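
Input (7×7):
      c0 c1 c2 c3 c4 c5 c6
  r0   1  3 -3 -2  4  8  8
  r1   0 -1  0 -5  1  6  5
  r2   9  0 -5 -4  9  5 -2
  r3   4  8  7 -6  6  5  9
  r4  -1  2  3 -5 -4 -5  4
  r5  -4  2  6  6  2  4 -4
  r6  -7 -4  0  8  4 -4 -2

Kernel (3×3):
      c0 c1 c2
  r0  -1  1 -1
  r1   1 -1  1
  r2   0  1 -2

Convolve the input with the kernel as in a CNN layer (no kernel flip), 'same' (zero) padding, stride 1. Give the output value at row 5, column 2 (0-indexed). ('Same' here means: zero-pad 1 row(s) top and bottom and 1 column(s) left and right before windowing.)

The receptive field on the zero-padded input at this output position is [2 3 -5 / 2 6 6 / -4 0 8]. Elementwise product with the kernel and sum: 2·-1 + 3·1 + -5·-1 + 2·1 + 6·-1 + 6·1 + 0·1 + 8·-2.

-8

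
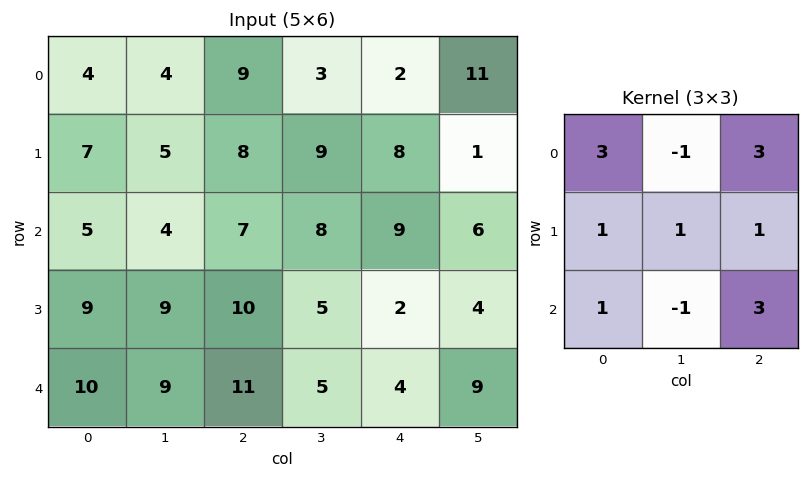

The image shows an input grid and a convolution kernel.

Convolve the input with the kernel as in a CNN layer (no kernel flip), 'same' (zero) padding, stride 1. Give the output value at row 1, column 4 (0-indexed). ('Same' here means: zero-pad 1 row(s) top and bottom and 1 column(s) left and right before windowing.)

The receptive field on the zero-padded input at this output position is [3 2 11 / 9 8 1 / 8 9 6]. Elementwise product with the kernel and sum: 3·3 + 2·-1 + 11·3 + 9·1 + 8·1 + 1·1 + 8·1 + 9·-1 + 6·3.

75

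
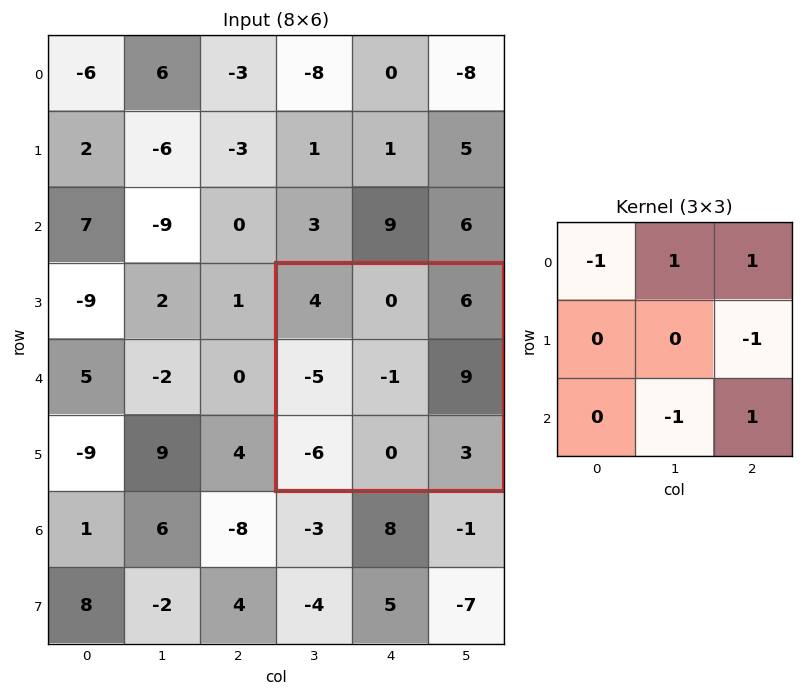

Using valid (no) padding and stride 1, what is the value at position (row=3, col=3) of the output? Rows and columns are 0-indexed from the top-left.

-4

The receptive field on the input at this output position is [4 0 6 / -5 -1 9 / -6 0 3]. Elementwise product with the kernel and sum: 4·-1 + 0·1 + 6·1 + 9·-1 + 0·-1 + 3·1.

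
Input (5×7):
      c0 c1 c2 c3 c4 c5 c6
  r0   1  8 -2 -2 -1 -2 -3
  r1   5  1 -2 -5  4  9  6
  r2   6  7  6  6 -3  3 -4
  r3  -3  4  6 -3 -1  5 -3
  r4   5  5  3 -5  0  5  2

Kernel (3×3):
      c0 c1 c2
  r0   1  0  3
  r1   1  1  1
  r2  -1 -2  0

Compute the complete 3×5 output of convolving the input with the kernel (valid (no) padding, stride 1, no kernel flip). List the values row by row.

Output[0,0]: The receptive field on the input at this output position is [1 8 -2 / 5 1 -2 / 6 7 6]. Elementwise product with the kernel and sum: 1·1 + -2·3 + 5·1 + 1·1 + -2·1 + 6·-1 + 7·-2.

-21 -23 -26 0 6
13 -11 19 33 9
16 21 6 21 -24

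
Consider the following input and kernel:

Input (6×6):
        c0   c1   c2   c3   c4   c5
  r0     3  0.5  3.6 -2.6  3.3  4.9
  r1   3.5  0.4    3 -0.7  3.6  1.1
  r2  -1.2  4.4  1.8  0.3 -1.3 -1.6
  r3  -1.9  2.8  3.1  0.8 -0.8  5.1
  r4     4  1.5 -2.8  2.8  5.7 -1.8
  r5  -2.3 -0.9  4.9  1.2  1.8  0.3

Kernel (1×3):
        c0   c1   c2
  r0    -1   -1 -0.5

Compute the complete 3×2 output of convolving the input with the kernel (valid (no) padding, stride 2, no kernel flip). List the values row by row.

-5.3 -2.65
-4.1 -1.45
-4.1 -2.85

Output[0,0]: The receptive field on the input at this output position is [3 0.5 3.6]. Elementwise product with the kernel and sum: 3·-1 + 0.5·-1 + 3.6·-0.5.
Output[0,1]: The receptive field on the input at this output position is [3.6 -2.6 3.3]. Elementwise product with the kernel and sum: 3.6·-1 + -2.6·-1 + 3.3·-0.5.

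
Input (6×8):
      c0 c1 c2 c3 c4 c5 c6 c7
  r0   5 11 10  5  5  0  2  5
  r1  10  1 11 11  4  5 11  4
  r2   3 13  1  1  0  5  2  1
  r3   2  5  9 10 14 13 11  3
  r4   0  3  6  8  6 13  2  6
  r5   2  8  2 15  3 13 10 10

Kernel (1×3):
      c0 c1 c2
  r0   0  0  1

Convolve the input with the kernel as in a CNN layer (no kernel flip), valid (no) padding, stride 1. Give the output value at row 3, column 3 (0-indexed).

The receptive field on the input at this output position is [10 14 13]. Elementwise product with the kernel and sum: 13·1.

13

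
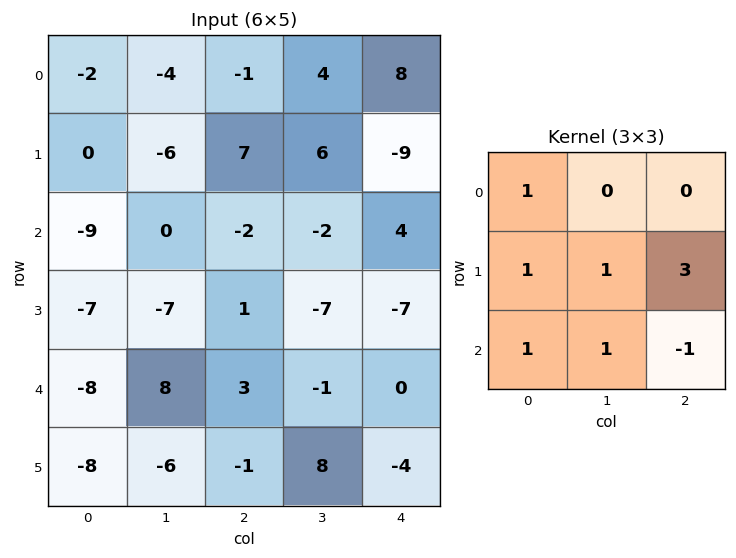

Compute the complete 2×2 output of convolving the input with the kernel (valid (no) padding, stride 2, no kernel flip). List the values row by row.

Output[0,0]: The receptive field on the input at this output position is [-2 -4 -1 / 0 -6 7 / -9 0 -2]. Elementwise product with the kernel and sum: -2·1 + 0·1 + -6·1 + 7·3 + -9·1 + 0·1 + -2·-1.

6 -23
-23 -27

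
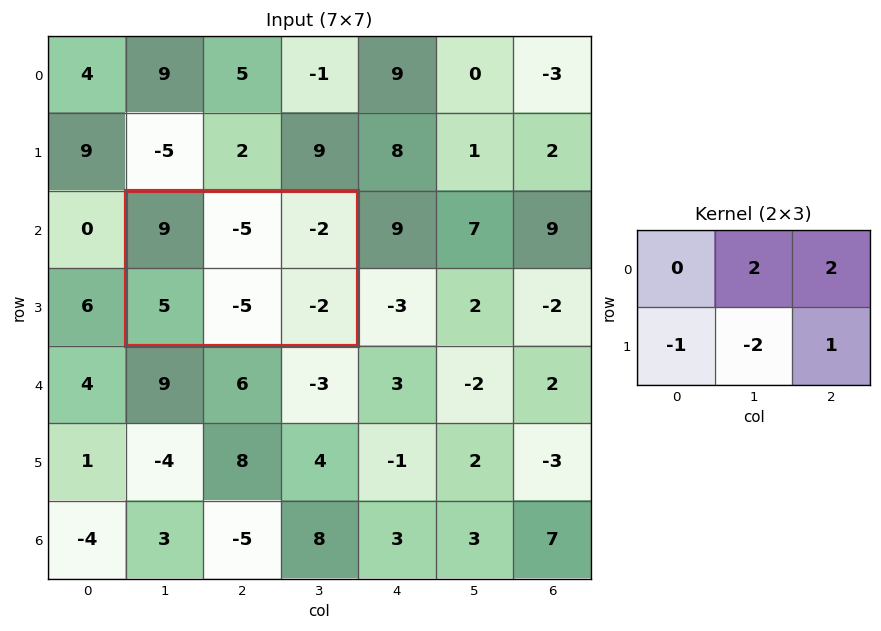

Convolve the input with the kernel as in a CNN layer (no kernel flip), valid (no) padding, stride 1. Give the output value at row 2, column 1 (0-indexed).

The receptive field on the input at this output position is [9 -5 -2 / 5 -5 -2]. Elementwise product with the kernel and sum: -5·2 + -2·2 + 5·-1 + -5·-2 + -2·1.

-11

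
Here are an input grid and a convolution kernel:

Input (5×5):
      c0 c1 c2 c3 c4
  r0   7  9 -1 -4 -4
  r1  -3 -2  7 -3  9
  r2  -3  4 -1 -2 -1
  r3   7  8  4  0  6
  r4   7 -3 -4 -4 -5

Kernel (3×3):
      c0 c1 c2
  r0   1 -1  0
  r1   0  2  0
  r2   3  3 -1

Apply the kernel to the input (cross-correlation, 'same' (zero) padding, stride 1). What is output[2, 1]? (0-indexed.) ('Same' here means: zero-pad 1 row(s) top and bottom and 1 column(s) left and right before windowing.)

48

The receptive field on the zero-padded input at this output position is [-3 -2 7 / -3 4 -1 / 7 8 4]. Elementwise product with the kernel and sum: -3·1 + -2·-1 + 4·2 + 7·3 + 8·3 + 4·-1.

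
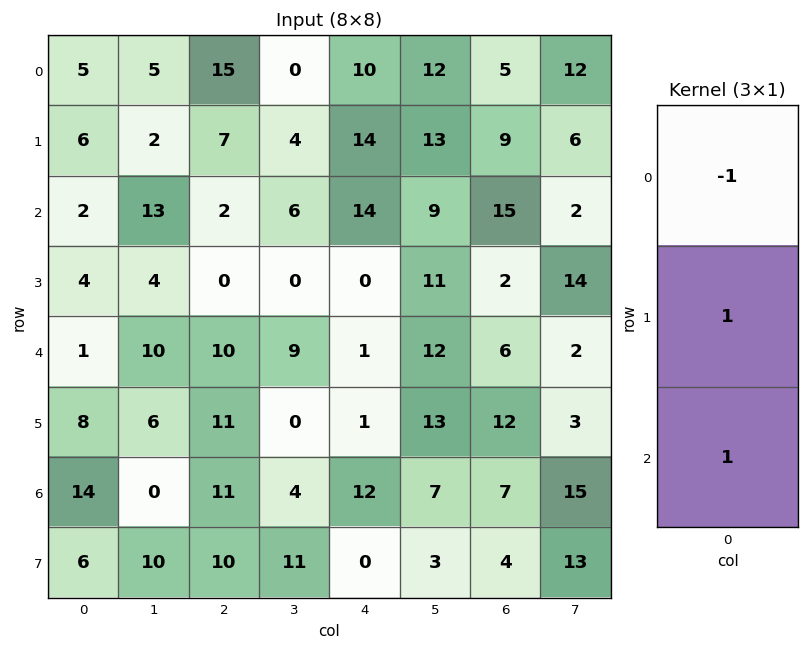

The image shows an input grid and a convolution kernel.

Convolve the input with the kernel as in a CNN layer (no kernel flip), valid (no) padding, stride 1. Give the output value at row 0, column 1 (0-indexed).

The receptive field on the input at this output position is [5 / 2 / 13]. Elementwise product with the kernel and sum: 5·-1 + 2·1 + 13·1.

10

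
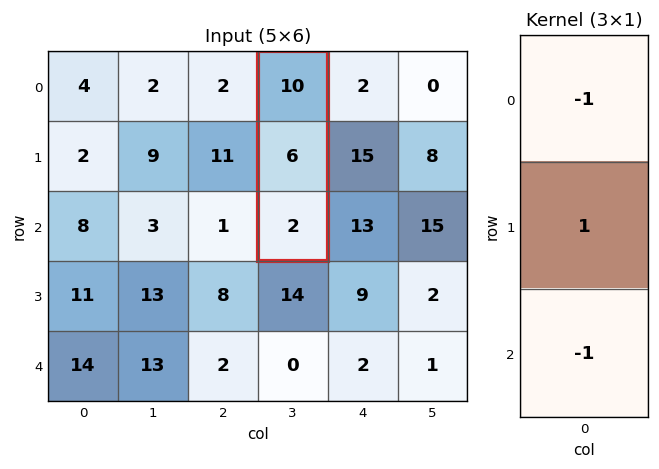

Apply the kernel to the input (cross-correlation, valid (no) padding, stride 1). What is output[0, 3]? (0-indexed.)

The receptive field on the input at this output position is [10 / 6 / 2]. Elementwise product with the kernel and sum: 10·-1 + 6·1 + 2·-1.

-6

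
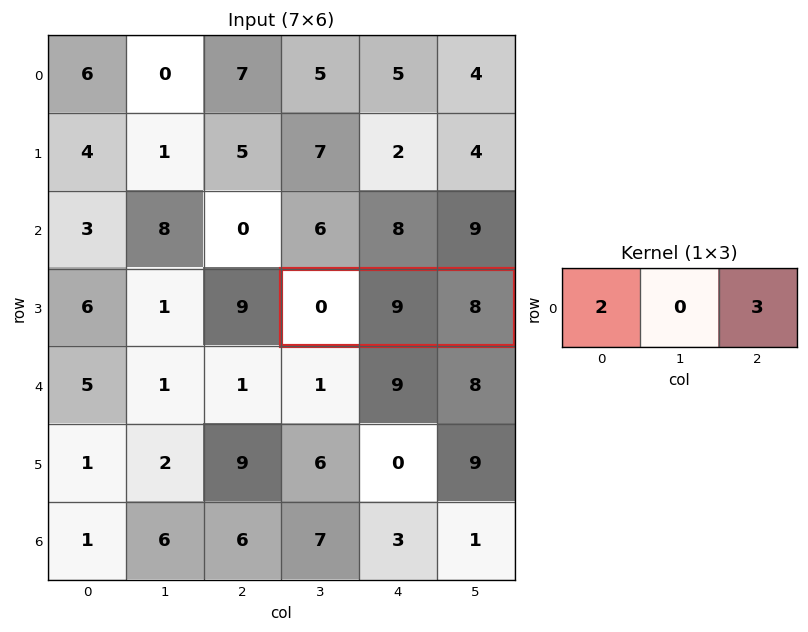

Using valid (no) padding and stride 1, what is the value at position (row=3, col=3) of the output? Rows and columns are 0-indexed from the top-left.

The receptive field on the input at this output position is [0 9 8]. Elementwise product with the kernel and sum: 0·2 + 8·3.

24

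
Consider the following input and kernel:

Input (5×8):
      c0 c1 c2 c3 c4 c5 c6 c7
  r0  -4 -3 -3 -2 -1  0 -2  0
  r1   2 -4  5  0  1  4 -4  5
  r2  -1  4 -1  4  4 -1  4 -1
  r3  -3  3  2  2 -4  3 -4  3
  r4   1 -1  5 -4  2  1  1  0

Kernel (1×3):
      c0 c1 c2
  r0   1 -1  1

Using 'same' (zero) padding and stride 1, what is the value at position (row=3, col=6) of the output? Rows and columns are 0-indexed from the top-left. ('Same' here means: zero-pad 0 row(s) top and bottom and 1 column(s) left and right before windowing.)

10

The receptive field on the zero-padded input at this output position is [3 -4 3]. Elementwise product with the kernel and sum: 3·1 + -4·-1 + 3·1.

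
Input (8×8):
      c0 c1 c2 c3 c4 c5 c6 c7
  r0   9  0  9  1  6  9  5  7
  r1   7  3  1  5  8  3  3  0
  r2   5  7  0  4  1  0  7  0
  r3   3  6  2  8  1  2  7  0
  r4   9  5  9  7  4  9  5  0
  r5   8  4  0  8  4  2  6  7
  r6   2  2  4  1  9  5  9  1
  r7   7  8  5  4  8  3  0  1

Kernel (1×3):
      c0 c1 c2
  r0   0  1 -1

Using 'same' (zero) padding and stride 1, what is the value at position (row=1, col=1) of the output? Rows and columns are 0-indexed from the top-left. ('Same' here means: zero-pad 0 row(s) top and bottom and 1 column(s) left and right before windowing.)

The receptive field on the zero-padded input at this output position is [7 3 1]. Elementwise product with the kernel and sum: 3·1 + 1·-1.

2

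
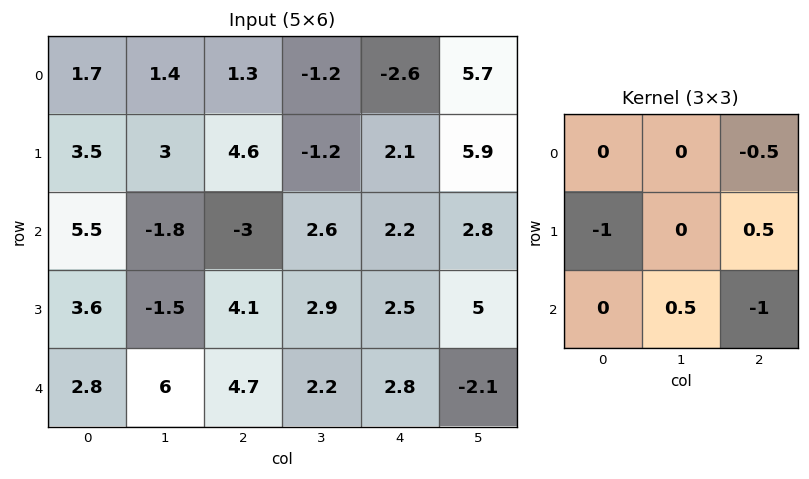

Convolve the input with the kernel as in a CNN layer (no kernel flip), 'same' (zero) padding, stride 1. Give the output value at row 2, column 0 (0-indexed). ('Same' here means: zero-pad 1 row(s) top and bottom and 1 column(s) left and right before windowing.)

The receptive field on the zero-padded input at this output position is [0 3.5 3 / 0 5.5 -1.8 / 0 3.6 -1.5]. Elementwise product with the kernel and sum: 3·-0.5 + 0·-1 + -1.8·0.5 + 3.6·0.5 + -1.5·-1.

0.9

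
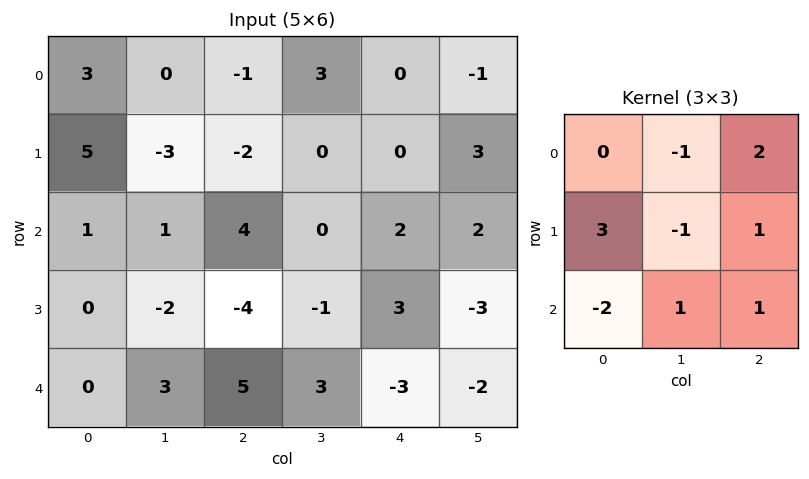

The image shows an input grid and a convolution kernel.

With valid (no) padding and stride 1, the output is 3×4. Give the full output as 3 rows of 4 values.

Output[0,0]: The receptive field on the input at this output position is [3 0 -1 / 5 -3 -2 / 1 1 4]. Elementwise product with the kernel and sum: 0·-1 + -1·2 + 5·3 + -3·-1 + -2·1 + 1·-2 + 1·1 + 4·1.

17 2 -15 5
-1 0 24 8
13 -5 -14 -18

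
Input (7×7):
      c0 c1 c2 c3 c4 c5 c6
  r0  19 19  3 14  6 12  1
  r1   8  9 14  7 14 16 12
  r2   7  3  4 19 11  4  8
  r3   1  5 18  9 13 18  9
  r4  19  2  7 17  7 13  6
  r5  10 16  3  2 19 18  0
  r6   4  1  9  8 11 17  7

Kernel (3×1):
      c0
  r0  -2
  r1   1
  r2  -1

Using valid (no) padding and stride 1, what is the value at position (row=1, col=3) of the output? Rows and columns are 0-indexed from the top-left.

-4

The receptive field on the input at this output position is [7 / 19 / 9]. Elementwise product with the kernel and sum: 7·-2 + 19·1 + 9·-1.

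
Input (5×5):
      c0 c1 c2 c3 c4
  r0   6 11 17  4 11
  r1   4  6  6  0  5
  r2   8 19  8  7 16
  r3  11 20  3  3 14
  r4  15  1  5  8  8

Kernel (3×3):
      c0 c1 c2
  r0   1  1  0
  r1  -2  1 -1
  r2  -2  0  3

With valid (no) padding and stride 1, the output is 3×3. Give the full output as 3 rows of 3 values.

17 5 36
-8 -56 17
7 9 12

Output[0,0]: The receptive field on the input at this output position is [6 11 17 / 4 6 6 / 8 19 8]. Elementwise product with the kernel and sum: 6·1 + 11·1 + 4·-2 + 6·1 + 6·-1 + 8·-2 + 8·3.
Output[0,1]: The receptive field on the input at this output position is [11 17 4 / 6 6 0 / 19 8 7]. Elementwise product with the kernel and sum: 11·1 + 17·1 + 6·-2 + 6·1 + 0·-1 + 19·-2 + 7·3.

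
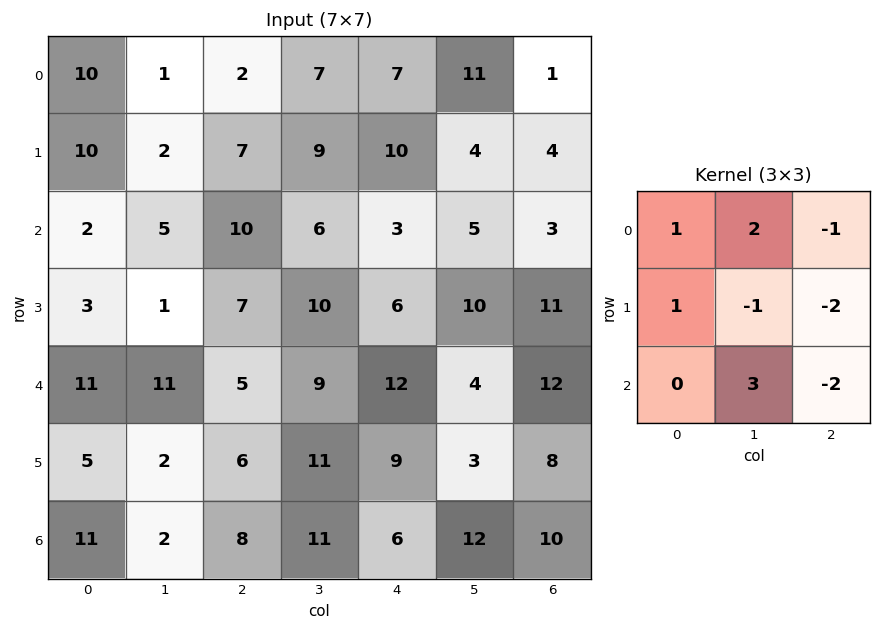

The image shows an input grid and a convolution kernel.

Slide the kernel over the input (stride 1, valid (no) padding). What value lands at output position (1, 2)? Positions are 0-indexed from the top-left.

The receptive field on the input at this output position is [7 9 10 / 10 6 3 / 7 10 6]. Elementwise product with the kernel and sum: 7·1 + 9·2 + 10·-1 + 10·1 + 6·-1 + 3·-2 + 10·3 + 6·-2.

31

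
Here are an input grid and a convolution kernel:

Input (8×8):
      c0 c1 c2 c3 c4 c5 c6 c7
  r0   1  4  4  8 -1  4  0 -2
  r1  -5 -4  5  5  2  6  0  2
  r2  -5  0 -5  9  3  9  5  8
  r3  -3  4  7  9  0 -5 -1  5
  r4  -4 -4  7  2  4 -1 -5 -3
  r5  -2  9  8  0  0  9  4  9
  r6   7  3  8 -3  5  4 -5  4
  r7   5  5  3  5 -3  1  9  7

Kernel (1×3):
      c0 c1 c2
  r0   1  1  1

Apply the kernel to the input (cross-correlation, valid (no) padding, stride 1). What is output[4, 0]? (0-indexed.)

The receptive field on the input at this output position is [-4 -4 7]. Elementwise product with the kernel and sum: -4·1 + -4·1 + 7·1.

-1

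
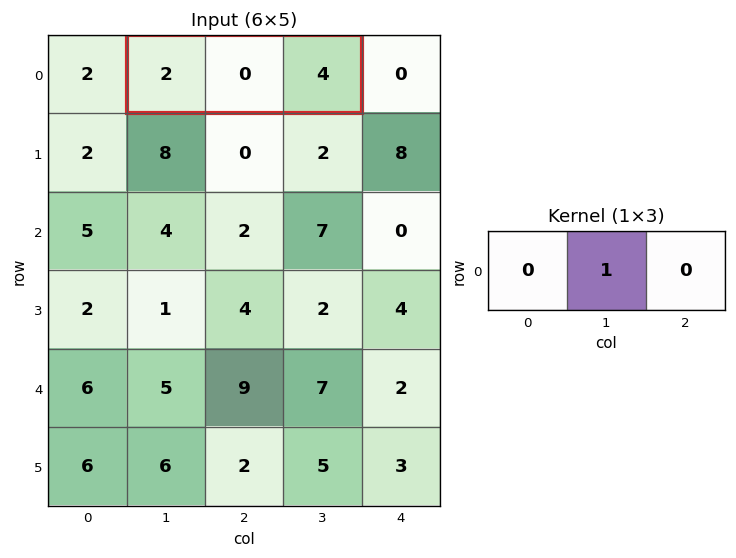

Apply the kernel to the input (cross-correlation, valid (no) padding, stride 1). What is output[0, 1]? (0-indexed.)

0

The receptive field on the input at this output position is [2 0 4]. Elementwise product with the kernel and sum: 0·1.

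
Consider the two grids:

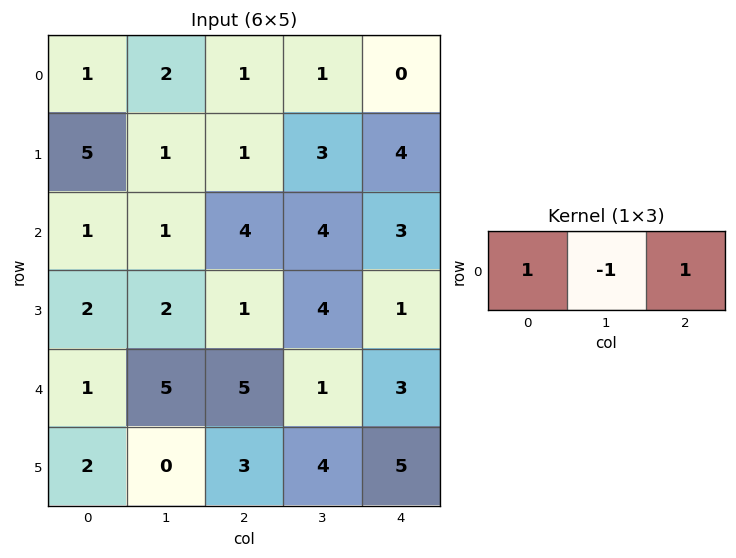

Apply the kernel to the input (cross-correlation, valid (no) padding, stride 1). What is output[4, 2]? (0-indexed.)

The receptive field on the input at this output position is [5 1 3]. Elementwise product with the kernel and sum: 5·1 + 1·-1 + 3·1.

7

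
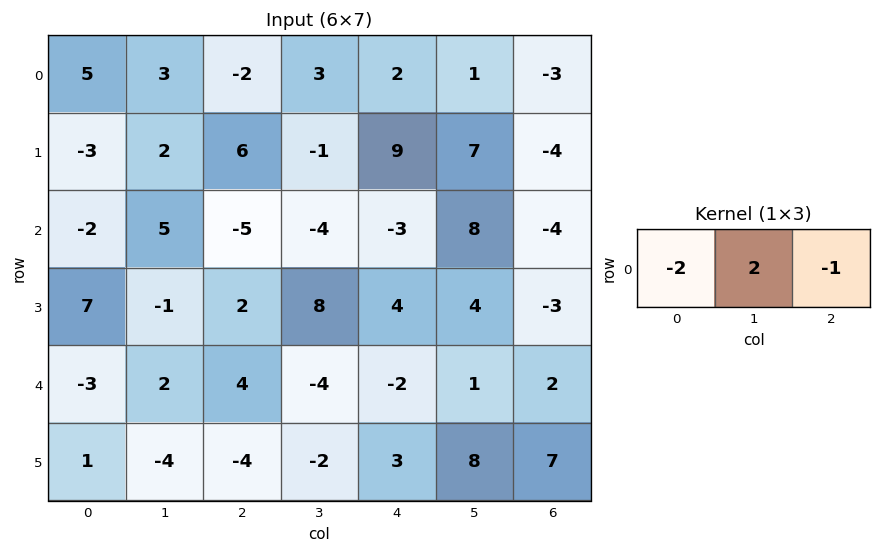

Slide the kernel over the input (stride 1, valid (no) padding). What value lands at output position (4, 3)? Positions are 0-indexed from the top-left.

The receptive field on the input at this output position is [-4 -2 1]. Elementwise product with the kernel and sum: -4·-2 + -2·2 + 1·-1.

3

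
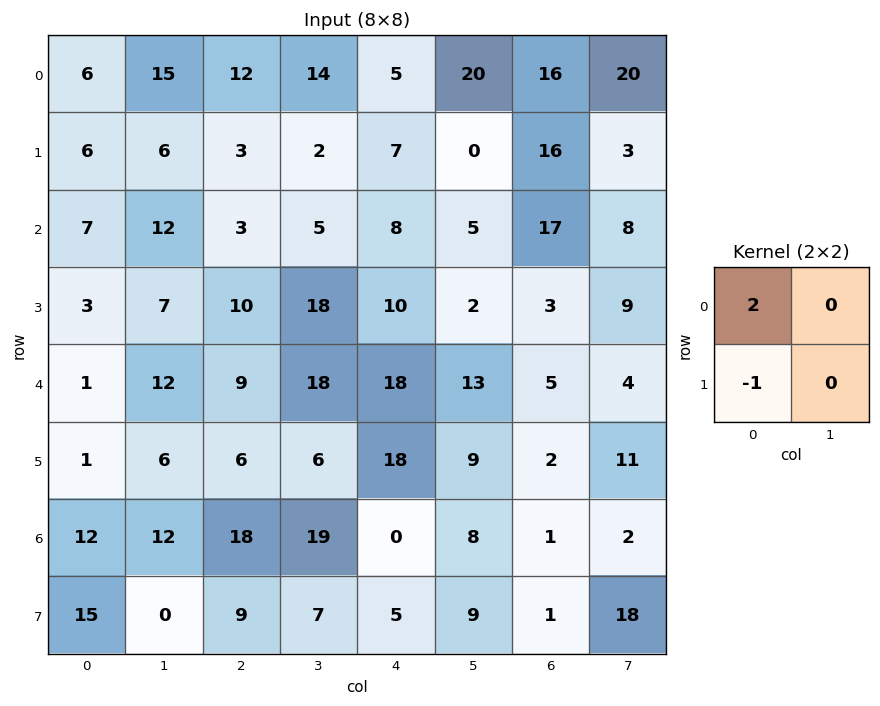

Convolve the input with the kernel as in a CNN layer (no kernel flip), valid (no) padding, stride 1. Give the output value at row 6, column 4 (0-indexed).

-5

The receptive field on the input at this output position is [0 8 / 5 9]. Elementwise product with the kernel and sum: 0·2 + 5·-1.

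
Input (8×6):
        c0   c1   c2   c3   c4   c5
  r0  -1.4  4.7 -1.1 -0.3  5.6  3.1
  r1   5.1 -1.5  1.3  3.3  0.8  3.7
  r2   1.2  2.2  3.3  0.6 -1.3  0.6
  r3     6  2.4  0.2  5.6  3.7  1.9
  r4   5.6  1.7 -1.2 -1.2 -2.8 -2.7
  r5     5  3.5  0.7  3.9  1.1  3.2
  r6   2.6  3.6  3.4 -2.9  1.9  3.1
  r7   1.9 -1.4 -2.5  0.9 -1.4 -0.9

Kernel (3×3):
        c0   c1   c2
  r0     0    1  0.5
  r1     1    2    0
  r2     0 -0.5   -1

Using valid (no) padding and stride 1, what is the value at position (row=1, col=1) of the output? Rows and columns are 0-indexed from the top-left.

6.05

The receptive field on the input at this output position is [-1.5 1.3 3.3 / 2.2 3.3 0.6 / 2.4 0.2 5.6]. Elementwise product with the kernel and sum: 1.3·1 + 3.3·0.5 + 2.2·1 + 3.3·2 + 0.2·-0.5 + 5.6·-1.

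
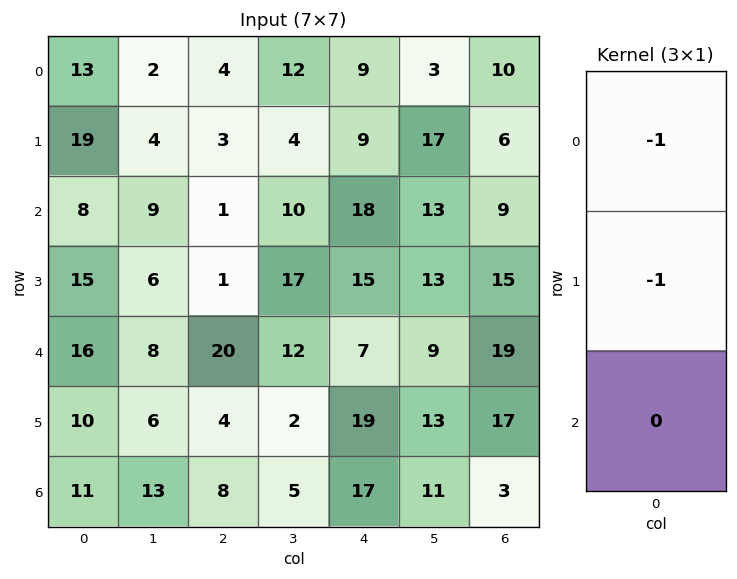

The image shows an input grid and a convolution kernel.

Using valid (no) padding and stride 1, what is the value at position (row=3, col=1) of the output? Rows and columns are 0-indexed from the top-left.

The receptive field on the input at this output position is [6 / 8 / 6]. Elementwise product with the kernel and sum: 6·-1 + 8·-1.

-14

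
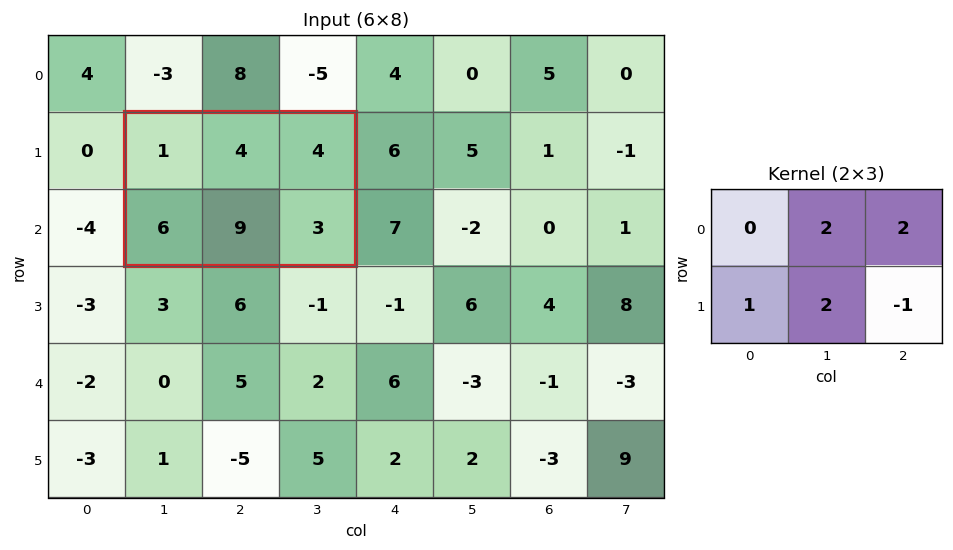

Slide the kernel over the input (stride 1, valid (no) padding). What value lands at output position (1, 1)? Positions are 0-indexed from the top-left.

The receptive field on the input at this output position is [1 4 4 / 6 9 3]. Elementwise product with the kernel and sum: 4·2 + 4·2 + 6·1 + 9·2 + 3·-1.

37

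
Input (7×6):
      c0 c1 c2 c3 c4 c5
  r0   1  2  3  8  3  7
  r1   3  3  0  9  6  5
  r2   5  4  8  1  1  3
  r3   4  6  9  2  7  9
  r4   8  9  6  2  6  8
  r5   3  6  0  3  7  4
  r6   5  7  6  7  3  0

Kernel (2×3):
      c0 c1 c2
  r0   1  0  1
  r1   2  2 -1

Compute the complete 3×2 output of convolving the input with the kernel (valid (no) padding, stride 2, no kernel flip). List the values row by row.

16 18
24 24
32 11

Output[0,0]: The receptive field on the input at this output position is [1 2 3 / 3 3 0]. Elementwise product with the kernel and sum: 1·1 + 3·1 + 3·2 + 3·2 + 0·-1.
Output[0,1]: The receptive field on the input at this output position is [3 8 3 / 0 9 6]. Elementwise product with the kernel and sum: 3·1 + 3·1 + 0·2 + 9·2 + 6·-1.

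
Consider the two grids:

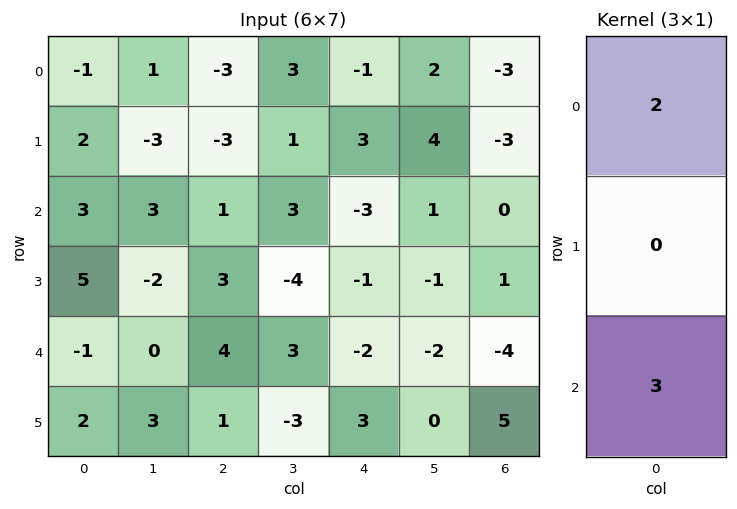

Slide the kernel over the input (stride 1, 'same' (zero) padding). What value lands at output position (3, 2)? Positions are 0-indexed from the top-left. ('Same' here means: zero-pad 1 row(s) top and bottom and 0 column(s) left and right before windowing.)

The receptive field on the zero-padded input at this output position is [1 / 3 / 4]. Elementwise product with the kernel and sum: 1·2 + 4·3.

14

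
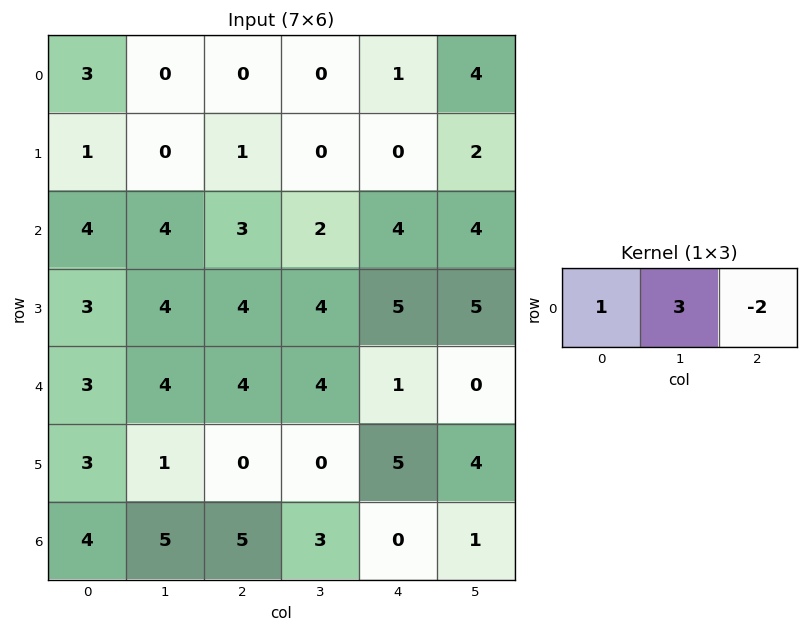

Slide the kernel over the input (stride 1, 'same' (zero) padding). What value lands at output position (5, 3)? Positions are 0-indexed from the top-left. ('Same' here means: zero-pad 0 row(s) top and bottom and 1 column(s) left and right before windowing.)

The receptive field on the zero-padded input at this output position is [0 0 5]. Elementwise product with the kernel and sum: 0·1 + 0·3 + 5·-2.

-10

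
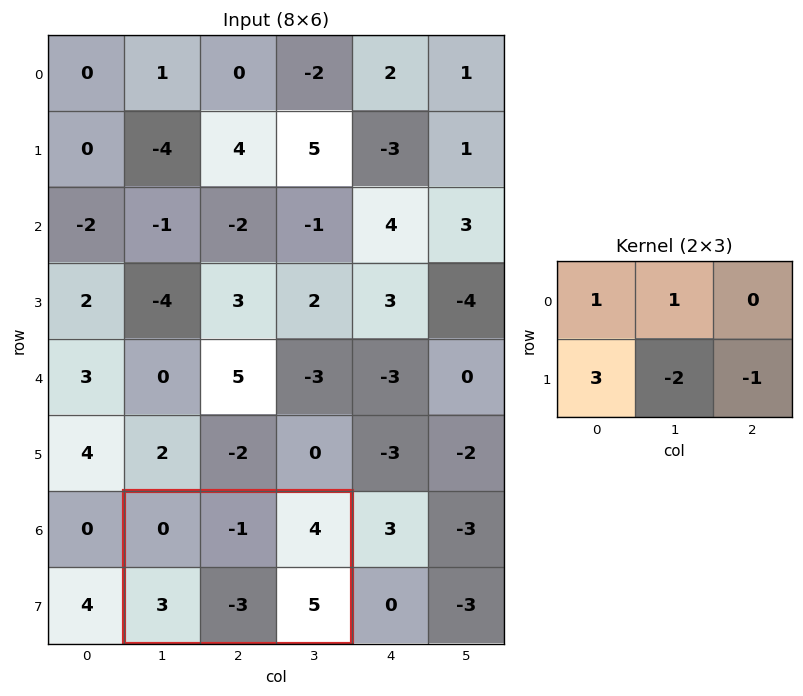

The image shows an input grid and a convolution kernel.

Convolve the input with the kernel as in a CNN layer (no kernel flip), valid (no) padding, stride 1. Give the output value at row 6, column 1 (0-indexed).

9

The receptive field on the input at this output position is [0 -1 4 / 3 -3 5]. Elementwise product with the kernel and sum: 0·1 + -1·1 + 3·3 + -3·-2 + 5·-1.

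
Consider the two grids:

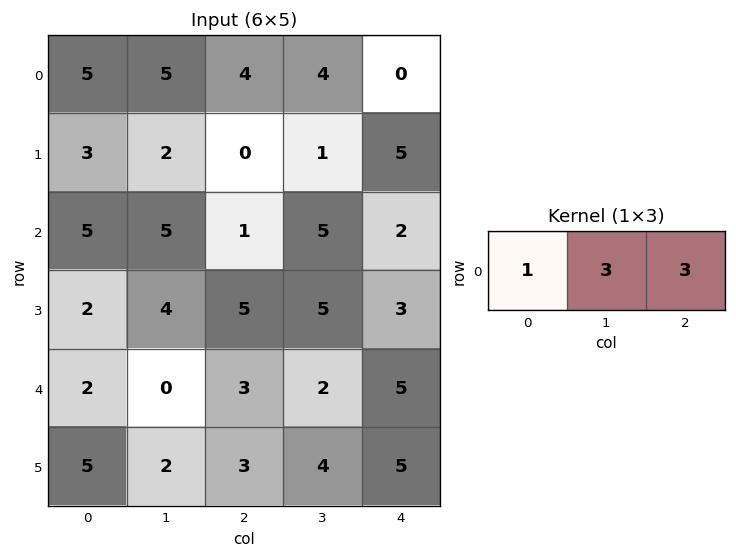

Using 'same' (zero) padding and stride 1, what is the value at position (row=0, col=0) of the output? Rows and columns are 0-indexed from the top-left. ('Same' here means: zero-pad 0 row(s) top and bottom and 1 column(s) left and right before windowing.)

The receptive field on the zero-padded input at this output position is [0 5 5]. Elementwise product with the kernel and sum: 0·1 + 5·3 + 5·3.

30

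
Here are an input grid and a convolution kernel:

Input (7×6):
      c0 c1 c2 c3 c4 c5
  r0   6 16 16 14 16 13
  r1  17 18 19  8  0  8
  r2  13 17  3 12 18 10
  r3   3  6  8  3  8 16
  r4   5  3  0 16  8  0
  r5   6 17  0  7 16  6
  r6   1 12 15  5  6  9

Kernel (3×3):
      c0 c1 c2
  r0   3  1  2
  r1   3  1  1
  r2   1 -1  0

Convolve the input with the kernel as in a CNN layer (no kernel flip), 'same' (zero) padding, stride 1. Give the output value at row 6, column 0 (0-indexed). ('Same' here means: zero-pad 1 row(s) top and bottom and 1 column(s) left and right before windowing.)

The receptive field on the zero-padded input at this output position is [0 6 17 / 0 1 12 / 0 0 0]. Elementwise product with the kernel and sum: 0·3 + 6·1 + 17·2 + 0·3 + 1·1 + 12·1 + 0·1 + 0·-1.

53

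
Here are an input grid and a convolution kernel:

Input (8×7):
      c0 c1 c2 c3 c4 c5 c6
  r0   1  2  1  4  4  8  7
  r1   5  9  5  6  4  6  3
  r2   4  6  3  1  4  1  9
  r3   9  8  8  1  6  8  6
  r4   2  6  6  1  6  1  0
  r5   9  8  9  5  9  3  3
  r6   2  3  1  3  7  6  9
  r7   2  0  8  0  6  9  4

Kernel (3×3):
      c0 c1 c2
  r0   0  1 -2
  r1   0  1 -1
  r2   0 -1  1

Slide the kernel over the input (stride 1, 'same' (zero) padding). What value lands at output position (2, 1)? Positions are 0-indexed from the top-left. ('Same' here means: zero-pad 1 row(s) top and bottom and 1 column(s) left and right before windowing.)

2

The receptive field on the zero-padded input at this output position is [5 9 5 / 4 6 3 / 9 8 8]. Elementwise product with the kernel and sum: 9·1 + 5·-2 + 6·1 + 3·-1 + 8·-1 + 8·1.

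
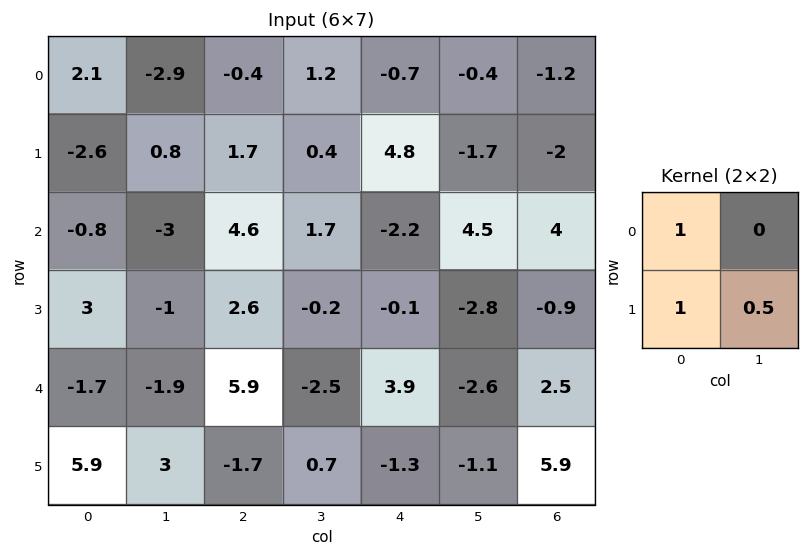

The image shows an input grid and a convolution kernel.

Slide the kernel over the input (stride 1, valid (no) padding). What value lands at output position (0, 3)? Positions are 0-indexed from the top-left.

The receptive field on the input at this output position is [1.2 -0.7 / 0.4 4.8]. Elementwise product with the kernel and sum: 1.2·1 + 0.4·1 + 4.8·0.5.

4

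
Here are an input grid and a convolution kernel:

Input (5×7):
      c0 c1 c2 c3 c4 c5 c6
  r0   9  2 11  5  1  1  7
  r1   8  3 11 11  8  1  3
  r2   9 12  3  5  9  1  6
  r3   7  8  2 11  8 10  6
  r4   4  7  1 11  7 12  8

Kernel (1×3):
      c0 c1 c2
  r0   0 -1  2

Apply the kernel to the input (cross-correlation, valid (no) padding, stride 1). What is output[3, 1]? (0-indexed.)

20

The receptive field on the input at this output position is [8 2 11]. Elementwise product with the kernel and sum: 2·-1 + 11·2.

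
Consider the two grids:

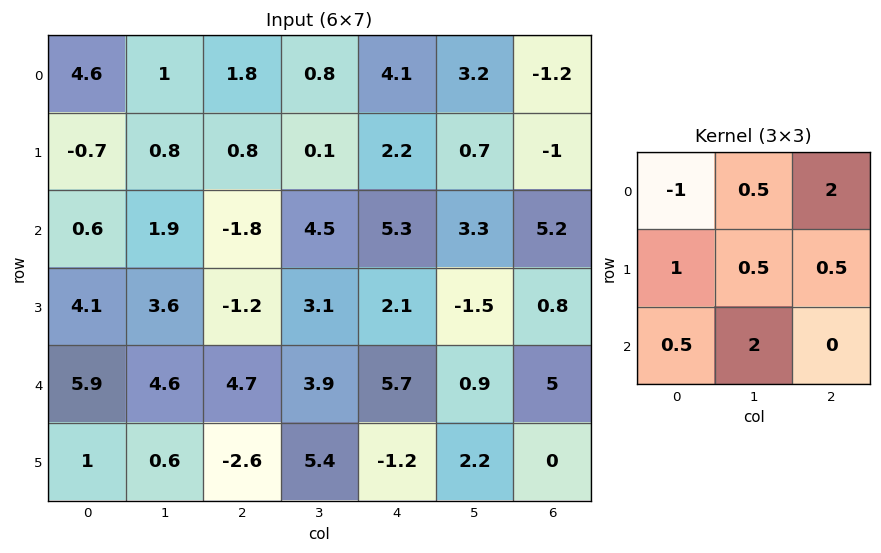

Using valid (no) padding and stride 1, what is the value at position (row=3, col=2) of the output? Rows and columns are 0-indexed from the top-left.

25.95

The receptive field on the input at this output position is [-1.2 3.1 2.1 / 4.7 3.9 5.7 / -2.6 5.4 -1.2]. Elementwise product with the kernel and sum: -1.2·-1 + 3.1·0.5 + 2.1·2 + 4.7·1 + 3.9·0.5 + 5.7·0.5 + -2.6·0.5 + 5.4·2.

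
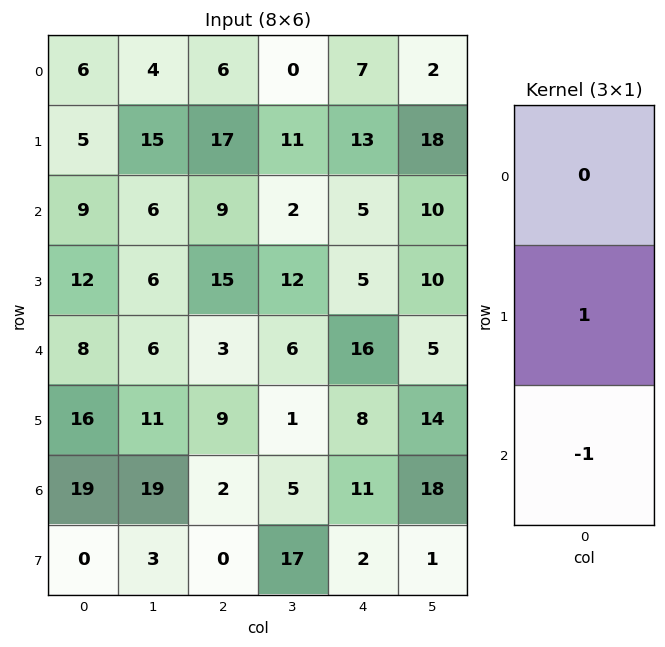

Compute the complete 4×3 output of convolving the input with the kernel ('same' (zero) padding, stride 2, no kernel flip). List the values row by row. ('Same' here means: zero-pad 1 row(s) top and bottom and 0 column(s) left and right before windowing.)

Output[0,0]: The receptive field on the zero-padded input at this output position is [0 / 6 / 5]. Elementwise product with the kernel and sum: 6·1 + 5·-1.

1 -11 -6
-3 -6 0
-8 -6 8
19 2 9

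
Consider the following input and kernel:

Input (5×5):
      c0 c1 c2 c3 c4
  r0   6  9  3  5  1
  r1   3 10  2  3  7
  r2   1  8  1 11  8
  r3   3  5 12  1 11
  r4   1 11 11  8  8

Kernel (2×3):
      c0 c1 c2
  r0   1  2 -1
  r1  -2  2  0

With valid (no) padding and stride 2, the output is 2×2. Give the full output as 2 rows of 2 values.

Output[0,0]: The receptive field on the input at this output position is [6 9 3 / 3 10 2]. Elementwise product with the kernel and sum: 6·1 + 9·2 + 3·-1 + 3·-2 + 10·2.

35 14
20 -7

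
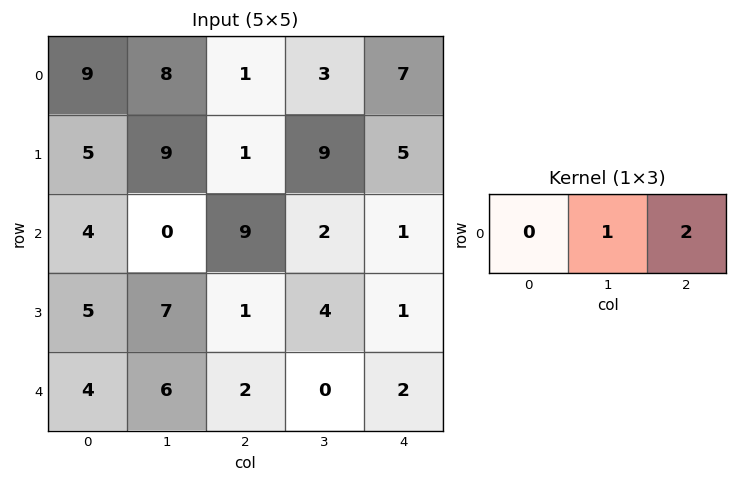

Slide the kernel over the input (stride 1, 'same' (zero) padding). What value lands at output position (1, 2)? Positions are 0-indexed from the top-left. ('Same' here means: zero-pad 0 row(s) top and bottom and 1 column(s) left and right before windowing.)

The receptive field on the zero-padded input at this output position is [9 1 9]. Elementwise product with the kernel and sum: 1·1 + 9·2.

19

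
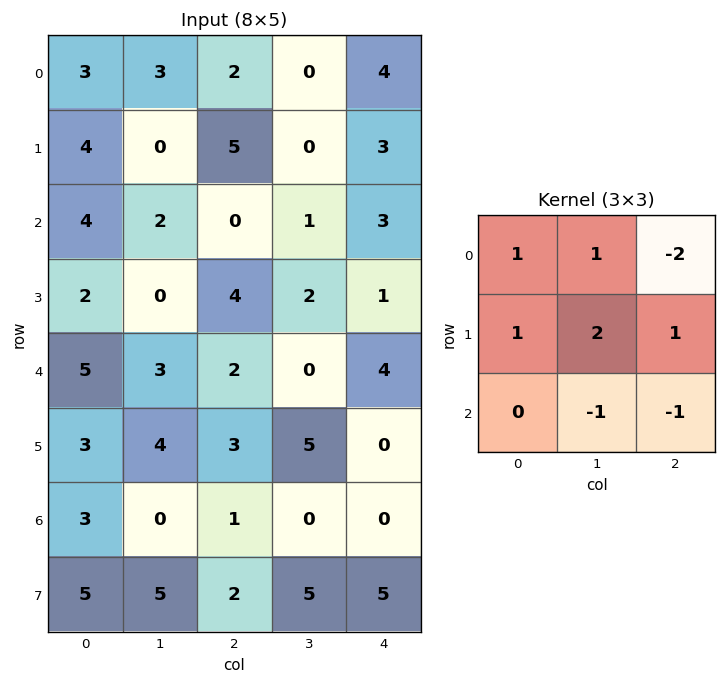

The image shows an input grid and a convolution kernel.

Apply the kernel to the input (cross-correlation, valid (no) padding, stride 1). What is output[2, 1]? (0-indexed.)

8

The receptive field on the input at this output position is [2 0 1 / 0 4 2 / 3 2 0]. Elementwise product with the kernel and sum: 2·1 + 0·1 + 1·-2 + 0·1 + 4·2 + 2·1 + 2·-1 + 0·-1.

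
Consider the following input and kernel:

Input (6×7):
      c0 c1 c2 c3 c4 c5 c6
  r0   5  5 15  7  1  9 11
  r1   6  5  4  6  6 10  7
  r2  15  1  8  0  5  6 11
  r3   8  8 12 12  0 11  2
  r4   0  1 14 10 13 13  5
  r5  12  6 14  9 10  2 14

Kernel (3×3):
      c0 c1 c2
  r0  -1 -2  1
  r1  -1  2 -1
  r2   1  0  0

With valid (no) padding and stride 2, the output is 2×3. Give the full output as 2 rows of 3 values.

Output[0,0]: The receptive field on the input at this output position is [5 5 15 / 6 5 4 / 15 1 8]. Elementwise product with the kernel and sum: 5·-1 + 5·-2 + 15·1 + 6·-1 + 5·2 + 4·-1 + 15·1.
Output[0,1]: The receptive field on the input at this output position is [15 7 1 / 4 6 6 / 8 0 5]. Elementwise product with the kernel and sum: 15·-1 + 7·-2 + 1·1 + 4·-1 + 6·2 + 6·-1 + 8·1.

15 -18 4
-13 23 27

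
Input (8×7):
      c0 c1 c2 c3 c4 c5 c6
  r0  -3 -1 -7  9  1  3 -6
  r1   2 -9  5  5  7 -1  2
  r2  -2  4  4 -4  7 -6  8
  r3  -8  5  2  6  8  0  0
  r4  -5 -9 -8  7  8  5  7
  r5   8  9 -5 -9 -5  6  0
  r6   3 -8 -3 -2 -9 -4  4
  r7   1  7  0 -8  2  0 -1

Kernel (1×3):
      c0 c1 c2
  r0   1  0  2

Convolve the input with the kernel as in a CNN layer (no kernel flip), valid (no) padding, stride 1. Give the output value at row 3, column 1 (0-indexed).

The receptive field on the input at this output position is [5 2 6]. Elementwise product with the kernel and sum: 5·1 + 6·2.

17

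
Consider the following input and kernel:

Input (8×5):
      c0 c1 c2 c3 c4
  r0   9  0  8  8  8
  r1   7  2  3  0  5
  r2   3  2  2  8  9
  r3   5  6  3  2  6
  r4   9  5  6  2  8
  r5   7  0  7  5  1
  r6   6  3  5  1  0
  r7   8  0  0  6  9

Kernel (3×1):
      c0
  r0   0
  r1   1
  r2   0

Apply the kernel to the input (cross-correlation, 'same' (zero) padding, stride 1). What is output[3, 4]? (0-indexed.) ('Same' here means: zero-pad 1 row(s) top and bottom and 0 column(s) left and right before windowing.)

6

The receptive field on the zero-padded input at this output position is [9 / 6 / 8]. Elementwise product with the kernel and sum: 6·1.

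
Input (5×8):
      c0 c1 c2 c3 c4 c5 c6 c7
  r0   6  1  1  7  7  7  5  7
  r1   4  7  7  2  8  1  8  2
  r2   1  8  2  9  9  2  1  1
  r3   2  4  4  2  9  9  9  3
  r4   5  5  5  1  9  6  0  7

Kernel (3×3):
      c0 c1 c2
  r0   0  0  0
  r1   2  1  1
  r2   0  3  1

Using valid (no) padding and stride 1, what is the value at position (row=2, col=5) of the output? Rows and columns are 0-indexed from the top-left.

37

The receptive field on the input at this output position is [2 1 1 / 9 9 3 / 6 0 7]. Elementwise product with the kernel and sum: 9·2 + 9·1 + 3·1 + 0·3 + 7·1.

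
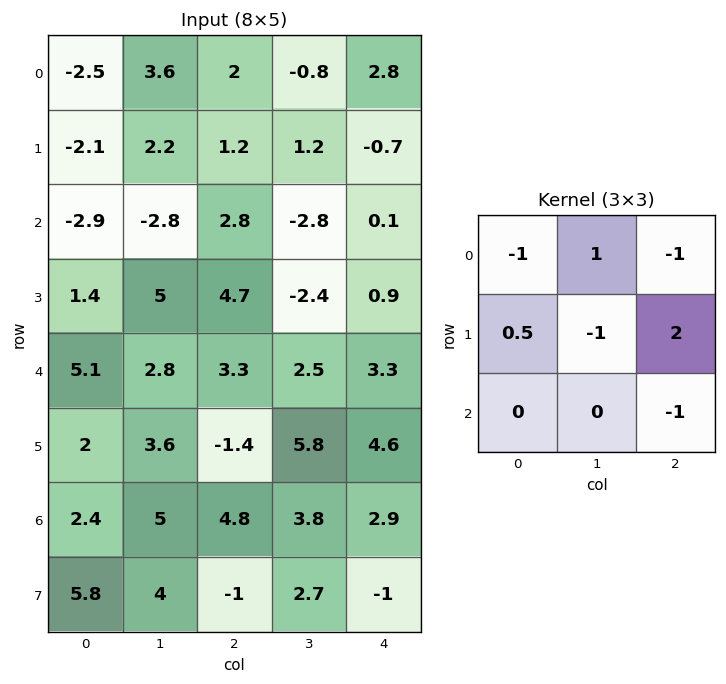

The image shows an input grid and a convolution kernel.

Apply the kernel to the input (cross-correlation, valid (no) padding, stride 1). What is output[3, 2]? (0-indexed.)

-6.85

The receptive field on the input at this output position is [4.7 -2.4 0.9 / 3.3 2.5 3.3 / -1.4 5.8 4.6]. Elementwise product with the kernel and sum: 4.7·-1 + -2.4·1 + 0.9·-1 + 3.3·0.5 + 2.5·-1 + 3.3·2 + 4.6·-1.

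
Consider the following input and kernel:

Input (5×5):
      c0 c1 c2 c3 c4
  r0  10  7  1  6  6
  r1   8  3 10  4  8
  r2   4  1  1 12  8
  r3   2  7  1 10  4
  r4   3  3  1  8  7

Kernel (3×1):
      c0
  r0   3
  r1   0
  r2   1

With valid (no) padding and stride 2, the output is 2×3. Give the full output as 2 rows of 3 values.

Output[0,0]: The receptive field on the input at this output position is [10 / 8 / 4]. Elementwise product with the kernel and sum: 10·3 + 4·1.

34 4 26
15 4 31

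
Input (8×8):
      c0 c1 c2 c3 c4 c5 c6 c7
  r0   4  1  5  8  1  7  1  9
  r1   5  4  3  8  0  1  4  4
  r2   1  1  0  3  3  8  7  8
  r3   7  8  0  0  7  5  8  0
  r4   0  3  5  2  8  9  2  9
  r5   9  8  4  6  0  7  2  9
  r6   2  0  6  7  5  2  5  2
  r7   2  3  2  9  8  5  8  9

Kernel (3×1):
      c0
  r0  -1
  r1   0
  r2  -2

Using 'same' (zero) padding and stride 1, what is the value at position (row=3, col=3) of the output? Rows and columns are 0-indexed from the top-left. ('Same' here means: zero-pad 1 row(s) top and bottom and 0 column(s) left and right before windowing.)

-7

The receptive field on the zero-padded input at this output position is [3 / 0 / 2]. Elementwise product with the kernel and sum: 3·-1 + 2·-2.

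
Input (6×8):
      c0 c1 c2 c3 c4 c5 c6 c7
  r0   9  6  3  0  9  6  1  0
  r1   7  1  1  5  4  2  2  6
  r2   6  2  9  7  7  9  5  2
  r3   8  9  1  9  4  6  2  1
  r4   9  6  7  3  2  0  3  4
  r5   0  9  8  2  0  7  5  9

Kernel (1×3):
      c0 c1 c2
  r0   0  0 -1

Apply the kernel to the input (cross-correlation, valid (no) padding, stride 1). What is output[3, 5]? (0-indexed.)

The receptive field on the input at this output position is [6 2 1]. Elementwise product with the kernel and sum: 1·-1.

-1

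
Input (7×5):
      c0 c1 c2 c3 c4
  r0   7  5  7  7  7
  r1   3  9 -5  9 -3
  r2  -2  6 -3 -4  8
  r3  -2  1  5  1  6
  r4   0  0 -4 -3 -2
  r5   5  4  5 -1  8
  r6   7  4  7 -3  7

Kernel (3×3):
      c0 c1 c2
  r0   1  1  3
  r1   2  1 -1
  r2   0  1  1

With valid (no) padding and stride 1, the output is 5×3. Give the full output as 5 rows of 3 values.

Output[0,0]: The receptive field on the input at this output position is [7 5 7 / 3 9 -5 / -2 6 -3]. Elementwise product with the kernel and sum: 7·1 + 5·1 + 7·3 + 3·2 + 9·1 + -5·-1 + 6·1 + -3·1.

56 30 41
8 50 -16
-17 -10 17
27 12 22
8 5 -8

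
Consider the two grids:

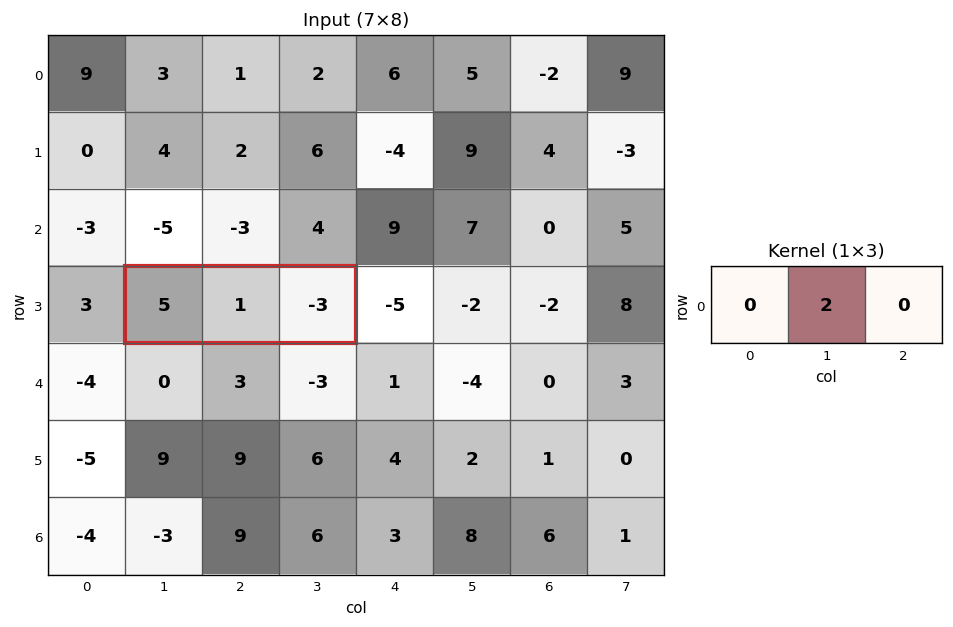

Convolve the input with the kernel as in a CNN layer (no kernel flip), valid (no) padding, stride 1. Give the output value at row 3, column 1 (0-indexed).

The receptive field on the input at this output position is [5 1 -3]. Elementwise product with the kernel and sum: 1·2.

2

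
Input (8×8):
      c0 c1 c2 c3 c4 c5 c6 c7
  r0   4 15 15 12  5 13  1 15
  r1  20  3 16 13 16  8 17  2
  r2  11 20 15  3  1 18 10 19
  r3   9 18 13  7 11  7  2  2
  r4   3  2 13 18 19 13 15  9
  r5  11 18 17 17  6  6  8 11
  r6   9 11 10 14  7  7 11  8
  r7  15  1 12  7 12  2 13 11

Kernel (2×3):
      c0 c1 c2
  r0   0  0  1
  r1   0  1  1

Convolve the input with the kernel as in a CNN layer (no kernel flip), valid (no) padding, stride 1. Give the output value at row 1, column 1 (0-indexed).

The receptive field on the input at this output position is [3 16 13 / 20 15 3]. Elementwise product with the kernel and sum: 13·1 + 15·1 + 3·1.

31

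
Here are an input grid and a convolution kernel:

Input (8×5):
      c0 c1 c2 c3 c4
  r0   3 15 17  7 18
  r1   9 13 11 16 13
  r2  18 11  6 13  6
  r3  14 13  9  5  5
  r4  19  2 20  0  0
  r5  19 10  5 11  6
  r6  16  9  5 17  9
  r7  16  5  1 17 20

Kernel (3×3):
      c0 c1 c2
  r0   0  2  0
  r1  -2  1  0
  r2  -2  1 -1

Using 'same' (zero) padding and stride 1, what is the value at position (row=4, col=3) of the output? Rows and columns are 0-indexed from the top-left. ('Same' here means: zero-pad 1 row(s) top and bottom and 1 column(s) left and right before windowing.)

-35

The receptive field on the zero-padded input at this output position is [9 5 5 / 20 0 0 / 5 11 6]. Elementwise product with the kernel and sum: 5·2 + 20·-2 + 0·1 + 5·-2 + 11·1 + 6·-1.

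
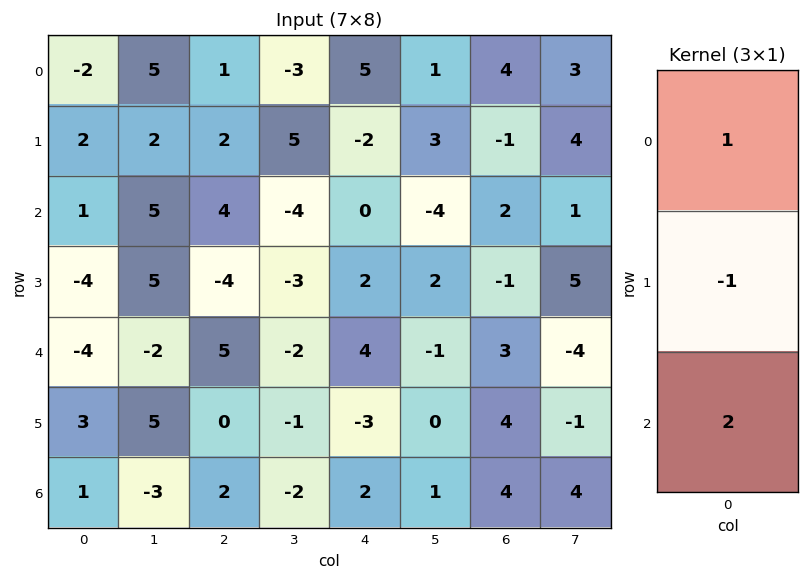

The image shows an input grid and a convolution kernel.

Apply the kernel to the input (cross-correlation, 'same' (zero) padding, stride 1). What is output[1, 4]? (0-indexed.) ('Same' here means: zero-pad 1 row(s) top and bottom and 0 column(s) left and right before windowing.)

The receptive field on the zero-padded input at this output position is [5 / -2 / 0]. Elementwise product with the kernel and sum: 5·1 + -2·-1 + 0·2.

7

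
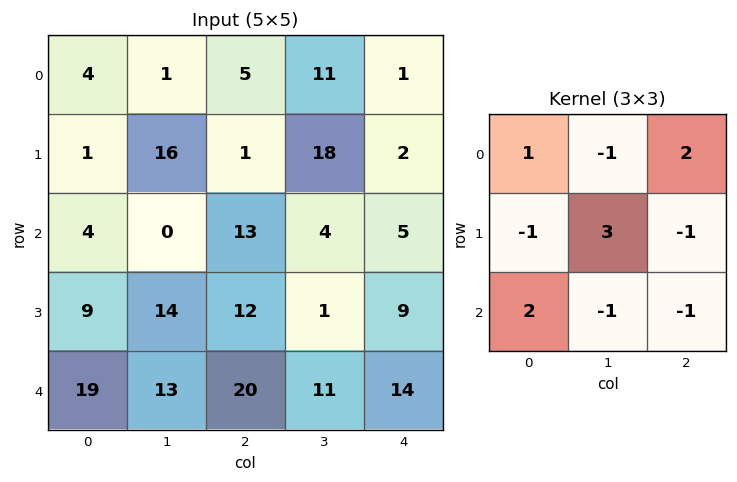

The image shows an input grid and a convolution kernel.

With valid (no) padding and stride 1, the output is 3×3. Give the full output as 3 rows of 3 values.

54 -30 64
-38 101 -5
56 11 16

Output[0,0]: The receptive field on the input at this output position is [4 1 5 / 1 16 1 / 4 0 13]. Elementwise product with the kernel and sum: 4·1 + 1·-1 + 5·2 + 1·-1 + 16·3 + 1·-1 + 4·2 + 0·-1 + 13·-1.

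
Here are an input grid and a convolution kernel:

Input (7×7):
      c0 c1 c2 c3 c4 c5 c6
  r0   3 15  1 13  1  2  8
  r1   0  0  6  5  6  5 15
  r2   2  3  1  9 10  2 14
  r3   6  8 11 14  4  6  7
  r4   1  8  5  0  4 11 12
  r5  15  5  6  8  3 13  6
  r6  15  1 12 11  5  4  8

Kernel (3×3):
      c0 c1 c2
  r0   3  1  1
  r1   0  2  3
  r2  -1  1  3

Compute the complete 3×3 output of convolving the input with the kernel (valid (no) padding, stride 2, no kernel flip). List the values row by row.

47 83 102
81 69 122
66 58 102

Output[0,0]: The receptive field on the input at this output position is [3 15 1 / 0 0 6 / 2 3 1]. Elementwise product with the kernel and sum: 3·3 + 15·1 + 1·1 + 0·2 + 6·3 + 2·-1 + 3·1 + 1·3.
Output[0,1]: The receptive field on the input at this output position is [1 13 1 / 6 5 6 / 1 9 10]. Elementwise product with the kernel and sum: 1·3 + 13·1 + 1·1 + 5·2 + 6·3 + 1·-1 + 9·1 + 10·3.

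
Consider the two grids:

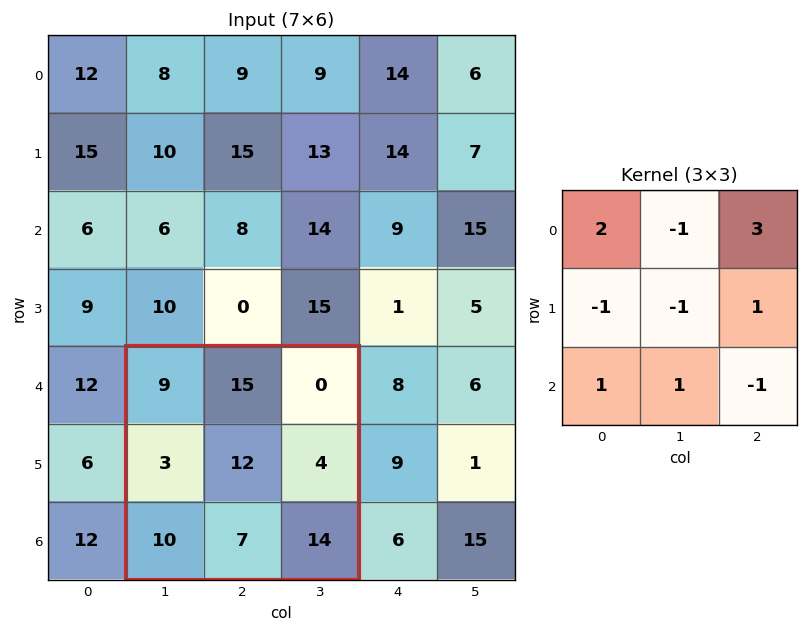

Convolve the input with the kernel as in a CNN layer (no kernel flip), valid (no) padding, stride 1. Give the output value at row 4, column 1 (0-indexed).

The receptive field on the input at this output position is [9 15 0 / 3 12 4 / 10 7 14]. Elementwise product with the kernel and sum: 9·2 + 15·-1 + 0·3 + 3·-1 + 12·-1 + 4·1 + 10·1 + 7·1 + 14·-1.

-5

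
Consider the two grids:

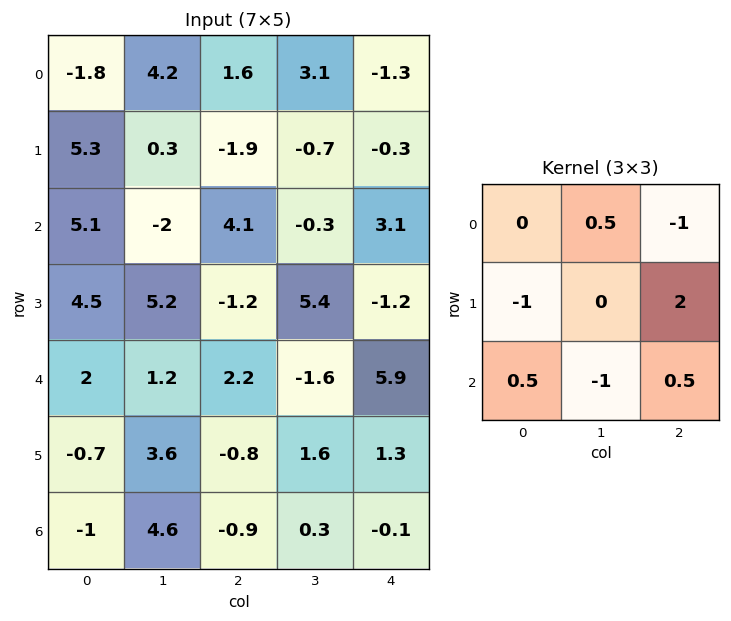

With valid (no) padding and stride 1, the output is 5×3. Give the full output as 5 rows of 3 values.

-2 -9.25 8.05
1.6 7.65 -4.55
-11.1 5.55 1.2
1.85 -7 12.15
-8.05 5.65 -4.1

Output[0,0]: The receptive field on the input at this output position is [-1.8 4.2 1.6 / 5.3 0.3 -1.9 / 5.1 -2 4.1]. Elementwise product with the kernel and sum: 4.2·0.5 + 1.6·-1 + 5.3·-1 + -1.9·2 + 5.1·0.5 + -2·-1 + 4.1·0.5.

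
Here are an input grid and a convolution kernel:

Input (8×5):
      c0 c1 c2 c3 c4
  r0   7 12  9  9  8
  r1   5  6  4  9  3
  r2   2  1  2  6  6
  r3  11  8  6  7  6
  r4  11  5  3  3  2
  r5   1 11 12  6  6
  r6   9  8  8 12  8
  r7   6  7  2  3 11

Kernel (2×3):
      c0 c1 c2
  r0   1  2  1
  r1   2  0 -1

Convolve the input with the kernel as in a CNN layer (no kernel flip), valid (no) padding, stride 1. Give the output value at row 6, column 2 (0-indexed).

33

The receptive field on the input at this output position is [8 12 8 / 2 3 11]. Elementwise product with the kernel and sum: 8·1 + 12·2 + 8·1 + 2·2 + 11·-1.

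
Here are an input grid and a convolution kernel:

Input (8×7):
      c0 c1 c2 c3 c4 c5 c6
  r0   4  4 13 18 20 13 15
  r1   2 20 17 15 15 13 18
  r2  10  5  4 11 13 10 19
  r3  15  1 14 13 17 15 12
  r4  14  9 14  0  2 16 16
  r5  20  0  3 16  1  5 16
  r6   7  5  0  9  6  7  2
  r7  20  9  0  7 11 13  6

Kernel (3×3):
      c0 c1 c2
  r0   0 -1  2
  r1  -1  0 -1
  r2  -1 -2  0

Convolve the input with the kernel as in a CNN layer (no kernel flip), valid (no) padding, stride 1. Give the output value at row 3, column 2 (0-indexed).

The receptive field on the input at this output position is [14 13 17 / 14 0 2 / 3 16 1]. Elementwise product with the kernel and sum: 13·-1 + 17·2 + 14·-1 + 2·-1 + 3·-1 + 16·-2.

-30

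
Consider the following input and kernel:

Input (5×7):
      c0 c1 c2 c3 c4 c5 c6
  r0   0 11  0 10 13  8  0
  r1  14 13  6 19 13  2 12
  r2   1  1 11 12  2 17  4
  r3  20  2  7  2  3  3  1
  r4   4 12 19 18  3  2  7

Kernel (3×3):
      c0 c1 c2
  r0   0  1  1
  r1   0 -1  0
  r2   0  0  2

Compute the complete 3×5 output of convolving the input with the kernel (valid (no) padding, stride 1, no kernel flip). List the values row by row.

20 28 8 42 14
32 18 26 19 -1
48 52 18 20 32

Output[0,0]: The receptive field on the input at this output position is [0 11 0 / 14 13 6 / 1 1 11]. Elementwise product with the kernel and sum: 11·1 + 0·1 + 13·-1 + 11·2.
Output[0,1]: The receptive field on the input at this output position is [11 0 10 / 13 6 19 / 1 11 12]. Elementwise product with the kernel and sum: 0·1 + 10·1 + 6·-1 + 12·2.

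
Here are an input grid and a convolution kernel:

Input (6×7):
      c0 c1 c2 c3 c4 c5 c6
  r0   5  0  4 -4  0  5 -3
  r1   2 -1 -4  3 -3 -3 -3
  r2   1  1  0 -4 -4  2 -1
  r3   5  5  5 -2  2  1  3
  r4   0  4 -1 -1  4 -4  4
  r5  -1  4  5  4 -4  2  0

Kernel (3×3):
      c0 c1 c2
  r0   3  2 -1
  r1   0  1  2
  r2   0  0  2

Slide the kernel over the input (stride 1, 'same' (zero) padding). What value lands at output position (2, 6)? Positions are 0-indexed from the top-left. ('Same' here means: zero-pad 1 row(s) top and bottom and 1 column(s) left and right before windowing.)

-16

The receptive field on the zero-padded input at this output position is [-3 -3 0 / 2 -1 0 / 1 3 0]. Elementwise product with the kernel and sum: -3·3 + -3·2 + 0·-1 + -1·1 + 0·2 + 0·2.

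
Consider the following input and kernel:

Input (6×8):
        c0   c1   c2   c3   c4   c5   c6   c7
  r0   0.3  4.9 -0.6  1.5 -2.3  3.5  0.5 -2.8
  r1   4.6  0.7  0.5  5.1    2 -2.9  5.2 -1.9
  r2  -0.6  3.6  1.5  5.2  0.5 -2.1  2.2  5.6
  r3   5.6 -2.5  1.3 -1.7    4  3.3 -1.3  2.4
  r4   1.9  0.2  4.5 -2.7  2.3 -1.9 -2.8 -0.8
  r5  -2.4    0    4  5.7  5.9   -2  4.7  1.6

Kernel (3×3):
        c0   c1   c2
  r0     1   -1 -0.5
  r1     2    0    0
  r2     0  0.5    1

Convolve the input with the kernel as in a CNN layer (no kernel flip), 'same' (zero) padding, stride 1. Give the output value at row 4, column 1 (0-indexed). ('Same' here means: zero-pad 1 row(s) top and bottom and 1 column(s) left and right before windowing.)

The receptive field on the zero-padded input at this output position is [5.6 -2.5 1.3 / 1.9 0.2 4.5 / -2.4 0 4]. Elementwise product with the kernel and sum: 5.6·1 + -2.5·-1 + 1.3·-0.5 + 1.9·2 + 0·0.5 + 4·1.

15.25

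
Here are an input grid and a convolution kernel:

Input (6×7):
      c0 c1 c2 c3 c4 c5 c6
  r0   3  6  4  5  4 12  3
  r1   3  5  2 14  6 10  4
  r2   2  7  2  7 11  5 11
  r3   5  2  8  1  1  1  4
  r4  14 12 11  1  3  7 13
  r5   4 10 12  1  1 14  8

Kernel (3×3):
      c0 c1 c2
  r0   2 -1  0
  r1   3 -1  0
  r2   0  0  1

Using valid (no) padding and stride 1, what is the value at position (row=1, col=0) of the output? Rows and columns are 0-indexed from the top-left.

The receptive field on the input at this output position is [3 5 2 / 2 7 2 / 5 2 8]. Elementwise product with the kernel and sum: 3·2 + 5·-1 + 2·3 + 7·-1 + 8·1.

8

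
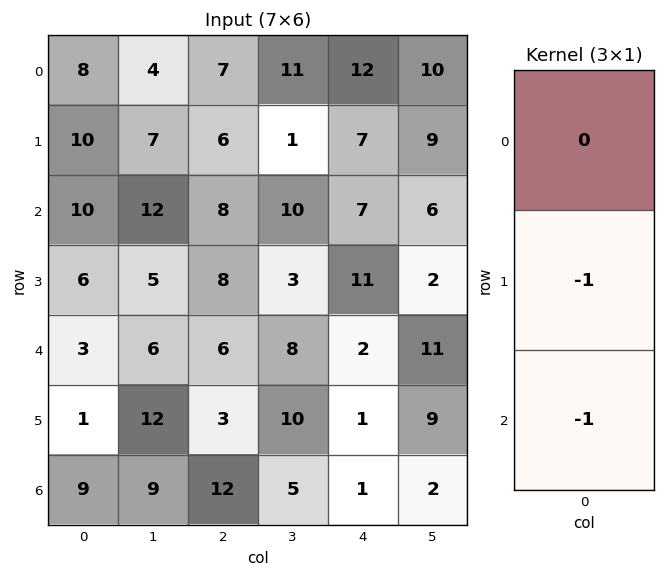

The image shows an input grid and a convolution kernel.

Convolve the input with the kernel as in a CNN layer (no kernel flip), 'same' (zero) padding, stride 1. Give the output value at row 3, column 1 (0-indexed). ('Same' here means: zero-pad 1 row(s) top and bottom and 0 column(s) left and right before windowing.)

-11

The receptive field on the zero-padded input at this output position is [12 / 5 / 6]. Elementwise product with the kernel and sum: 5·-1 + 6·-1.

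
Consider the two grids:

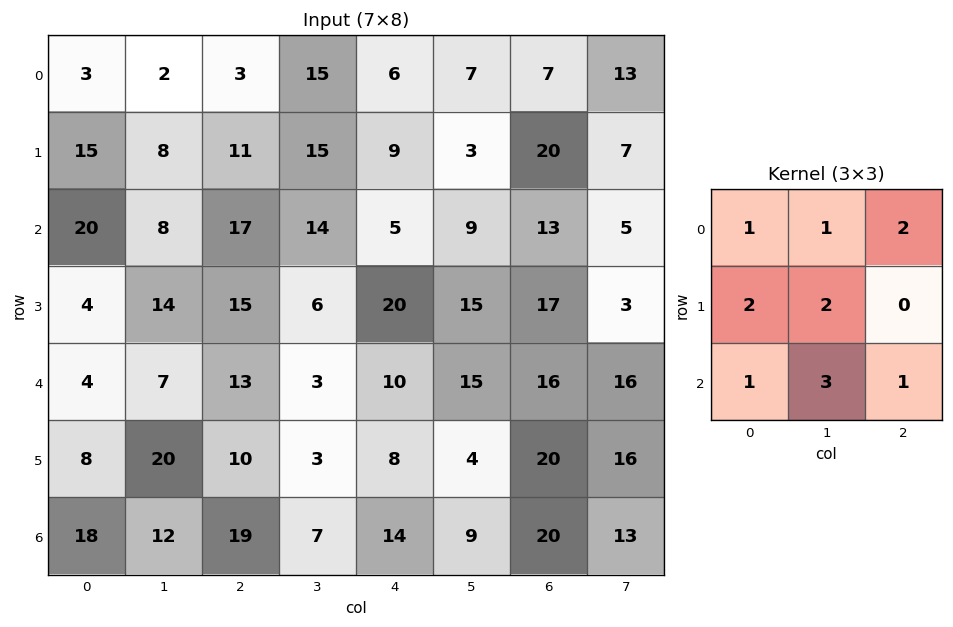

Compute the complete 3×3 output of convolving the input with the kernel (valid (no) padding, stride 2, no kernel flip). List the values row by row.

Output[0,0]: The receptive field on the input at this output position is [3 2 3 / 15 8 11 / 20 8 17]. Elementwise product with the kernel and sum: 3·1 + 2·1 + 3·2 + 15·2 + 8·2 + 20·1 + 8·3 + 17·1.
Output[0,1]: The receptive field on the input at this output position is [3 15 6 / 11 15 9 / 17 14 5]. Elementwise product with the kernel and sum: 3·1 + 15·1 + 6·2 + 11·2 + 15·2 + 17·1 + 14·3 + 5·1.

118 146 96
136 115 181
166 116 142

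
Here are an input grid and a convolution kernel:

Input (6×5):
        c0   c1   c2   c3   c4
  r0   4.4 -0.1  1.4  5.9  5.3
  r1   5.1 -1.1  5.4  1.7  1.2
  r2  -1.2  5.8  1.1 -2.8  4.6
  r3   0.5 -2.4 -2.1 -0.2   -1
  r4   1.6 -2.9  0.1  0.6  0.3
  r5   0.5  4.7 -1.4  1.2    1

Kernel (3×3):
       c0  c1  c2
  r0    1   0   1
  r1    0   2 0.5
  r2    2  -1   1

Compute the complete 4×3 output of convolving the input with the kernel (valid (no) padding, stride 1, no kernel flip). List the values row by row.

Output[0,0]: The receptive field on the input at this output position is [4.4 -0.1 1.4 / 5.1 -1.1 5.4 / -1.2 5.8 1.1]. Elementwise product with the kernel and sum: 4.4·1 + 1.4·1 + -1.1·2 + 5.4·0.5 + -1.2·2 + 5.8·-1 + 1.1·1.

-0.8 25.15 20.3
23.95 -1.5 -1.7
0.25 -6.6 4.7
-12.45 9.9 -4.75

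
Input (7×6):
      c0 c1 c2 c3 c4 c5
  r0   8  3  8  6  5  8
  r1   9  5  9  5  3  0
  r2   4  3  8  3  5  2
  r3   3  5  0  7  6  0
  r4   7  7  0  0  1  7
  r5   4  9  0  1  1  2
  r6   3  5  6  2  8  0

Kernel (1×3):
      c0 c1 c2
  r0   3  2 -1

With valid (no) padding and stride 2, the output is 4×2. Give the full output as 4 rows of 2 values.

22 31
10 25
35 -1
13 14

Output[0,0]: The receptive field on the input at this output position is [8 3 8]. Elementwise product with the kernel and sum: 8·3 + 3·2 + 8·-1.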